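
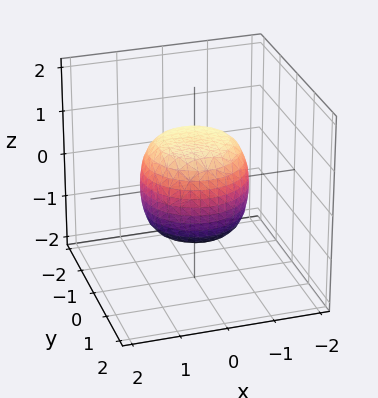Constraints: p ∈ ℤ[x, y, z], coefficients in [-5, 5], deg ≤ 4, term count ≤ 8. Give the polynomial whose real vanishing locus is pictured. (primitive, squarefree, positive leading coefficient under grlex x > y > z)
2*x^4 + 4*x^2*y^2 + 2*y^4 - x^2 - y^2 + 2*z^2 - 2

First, degree: no degree-3 surface has this shape, so deg p = 4.
Next, by symmetry, the z-axis is an axis of rotation, so x and y enter only as x² + y².
Next, observable constraints: a circular section at z = 0 has radius between 1 and 2; among the integer gridlines, it crosses the z-axis at z ∈ {-1, 1}.
Finally, putting this together gives p.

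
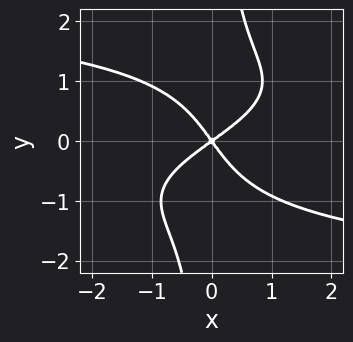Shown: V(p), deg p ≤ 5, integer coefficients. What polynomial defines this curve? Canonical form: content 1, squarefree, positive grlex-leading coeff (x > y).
(a) deg p = 4. No degree-3 curve has this shape.
(b) From the visible intercepts: it crosses the x-axis at the gridline x = 0; it crosses the y-axis at the gridline y = 0.
(c) The integer polynomial consistent with all of this is the stated p.

3*x*y^3 + 3*x^2 - 2*x*y - 3*y^2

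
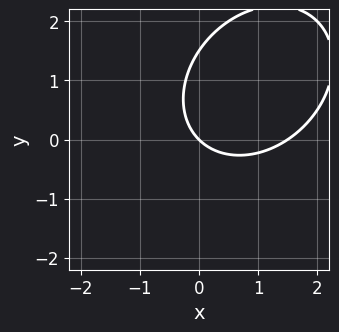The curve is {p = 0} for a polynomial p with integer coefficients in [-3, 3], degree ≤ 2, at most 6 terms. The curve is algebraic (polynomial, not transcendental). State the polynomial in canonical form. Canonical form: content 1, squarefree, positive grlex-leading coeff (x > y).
(a) deg p = 2. A generic line meets the curve in up to 2 points.
(b) From the axis intercepts and sections: it crosses the x-axis at the gridline x = 0; one y-axis crossing is at y = 0.
(c) Fitting integer coefficients to these (and the overall shape) gives p.

2*x^2 - x*y + 2*y^2 - 3*x - 3*y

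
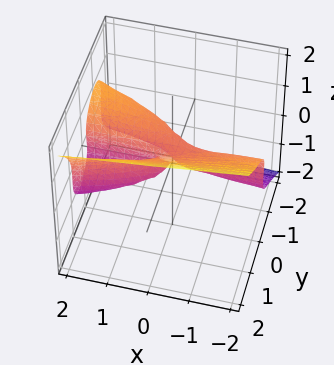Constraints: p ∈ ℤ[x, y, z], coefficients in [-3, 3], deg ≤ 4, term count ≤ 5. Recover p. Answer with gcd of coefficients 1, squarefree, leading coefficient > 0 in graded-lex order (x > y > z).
3*y^3 - y*z^2 - 3*z^3 - 2*x*y + 2*z^2

First, degree: a generic line meets the surface in up to 3 points, so deg p = 3.
Then, observable constraints: it crosses the z-axis at the gridline z = 0; it crosses the y-axis at the gridline y = 0; every point of the x-axis in the box is on the surface.
Finally, the integer polynomial consistent with all of this is the stated p.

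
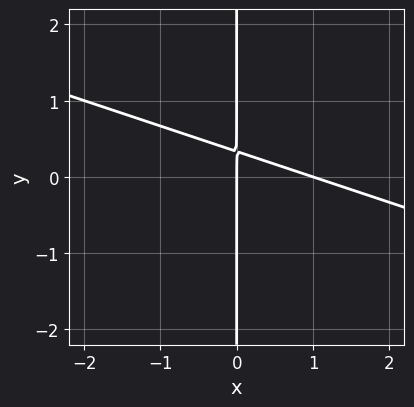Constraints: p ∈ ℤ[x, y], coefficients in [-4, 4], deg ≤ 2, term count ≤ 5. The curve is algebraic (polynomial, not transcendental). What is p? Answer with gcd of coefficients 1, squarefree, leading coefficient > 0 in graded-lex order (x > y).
x^2 + 3*x*y - x

Degree: the shape is more complex than any degree-1 curve, so deg p = 2.
Against the integer gridlines: among the integer gridlines, it crosses the x-axis at x ∈ {0, 1}; every point of the y-axis in the box is on the curve.
The integer polynomial consistent with all of this is the stated p.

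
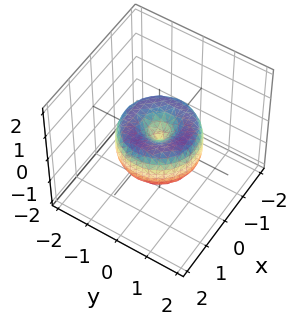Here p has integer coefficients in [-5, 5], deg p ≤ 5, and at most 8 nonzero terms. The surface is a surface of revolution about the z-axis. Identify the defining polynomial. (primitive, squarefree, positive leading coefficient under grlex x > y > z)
2*x^4 + 4*x^2*y^2 + 2*y^4 - 3*x^2 - 3*y^2 + 2*z^2

deg p = 4.
Symmetries: the surface is invariant under rotation about z: p = q(x² + y², z).
Against the integer gridlines: one y-axis crossing is at y = 0; it meets the x-axis at x = 0 (among the integer gridlines); one z-axis crossing is at z = 0; a circular section at z = 0 has radius between 1 and 2.
Assembling these constraints gives the stated polynomial.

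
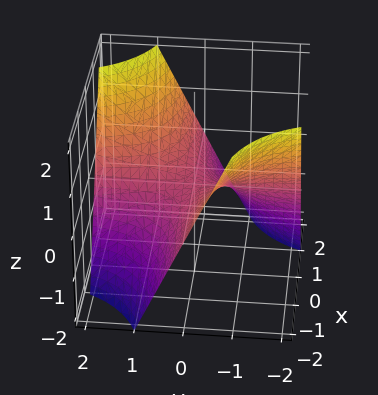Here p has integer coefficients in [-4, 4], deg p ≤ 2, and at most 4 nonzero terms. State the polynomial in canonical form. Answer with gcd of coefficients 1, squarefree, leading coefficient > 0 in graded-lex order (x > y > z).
x*y - z

First, deg p = 2. A saddle surface; a quadric.
Then, reading off the gridlines: one z-axis crossing is at z = 0; the visible x-axis segment lies entirely on the surface; the visible y-axis segment lies entirely on the surface.
Finally, these observations pin down the coefficients.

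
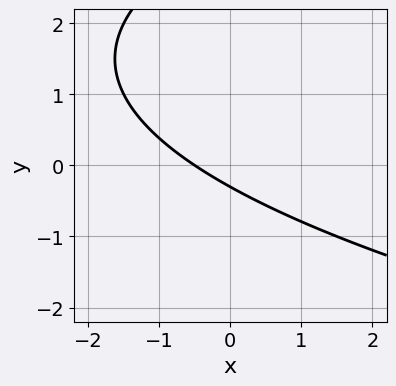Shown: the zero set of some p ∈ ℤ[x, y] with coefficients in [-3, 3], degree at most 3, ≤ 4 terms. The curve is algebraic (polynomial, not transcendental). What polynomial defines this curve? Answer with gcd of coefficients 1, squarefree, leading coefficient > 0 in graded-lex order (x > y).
(a) Degree: a generic line meets the curve in up to 2 points, so deg p = 2.
(b) The integer polynomial consistent with all of this is the stated p.

y^2 - 2*x - 3*y - 1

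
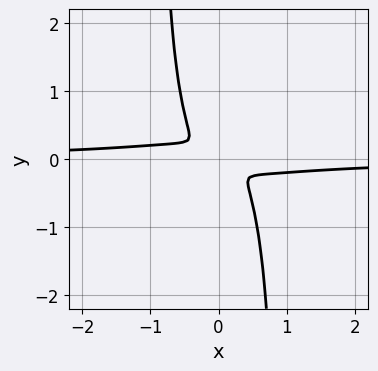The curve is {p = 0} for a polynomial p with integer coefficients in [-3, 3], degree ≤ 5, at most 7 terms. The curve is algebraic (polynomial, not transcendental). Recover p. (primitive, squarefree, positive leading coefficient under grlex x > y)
3*x^3*y - 2*x^2*y^2 + x^2 + 2*x*y + 2*y^2

1. deg p = 4.
2. Putting this together gives p.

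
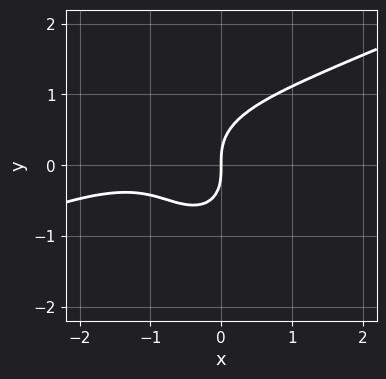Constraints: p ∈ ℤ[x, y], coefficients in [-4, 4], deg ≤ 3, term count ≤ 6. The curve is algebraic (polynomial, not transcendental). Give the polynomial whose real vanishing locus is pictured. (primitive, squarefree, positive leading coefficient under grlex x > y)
(a) Degree: a generic line meets the curve in up to 3 points, so deg p = 3.
(b) From the axis intercepts and sections: one y-axis crossing is at y = 0; one x-axis crossing is at x = 0.
(c) Putting this together gives p.

x^3 - 2*x^2*y - 2*y^3 + 2*x^2 + 2*x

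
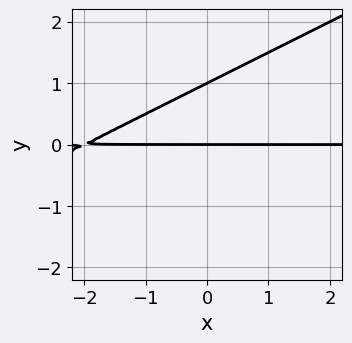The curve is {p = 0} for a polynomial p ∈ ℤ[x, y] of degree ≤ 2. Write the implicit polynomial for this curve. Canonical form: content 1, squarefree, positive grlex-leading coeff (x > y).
(a) The degree is 2 — the shape is more complex than any degree-1 curve.
(b) Against the integer gridlines: the y-axis gridline crossings are at y ∈ {0, 1}; every point of the x-axis in the box is on the curve.
(c) Putting this together gives p.

x*y - 2*y^2 + 2*y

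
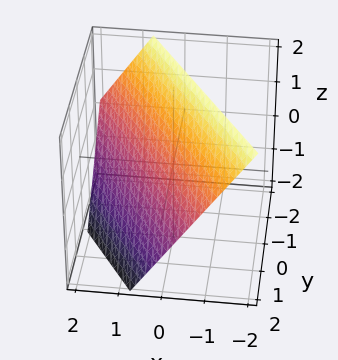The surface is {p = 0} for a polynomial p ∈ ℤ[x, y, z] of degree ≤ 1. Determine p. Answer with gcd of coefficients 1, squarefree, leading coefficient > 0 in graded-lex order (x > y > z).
The degree is 1 — the surface is flat (a plane).
From the axis intercepts and sections: it crosses the z-axis at the gridline z = 1; one y-axis crossing is at y = 1.
Assembling these constraints gives the stated polynomial.

3*x + 2*y + 2*z - 2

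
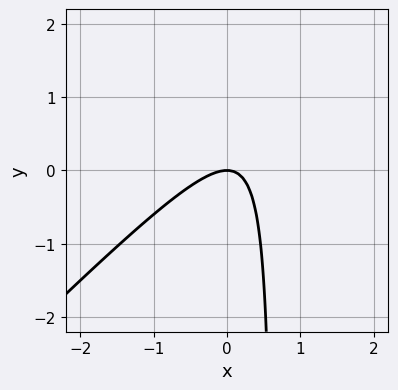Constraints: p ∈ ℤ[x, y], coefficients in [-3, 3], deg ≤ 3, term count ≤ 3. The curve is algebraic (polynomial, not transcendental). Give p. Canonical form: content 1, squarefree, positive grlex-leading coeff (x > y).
3*x^2 - 3*x*y + 2*y

(a) The degree is 2 — the shape is more complex than any degree-1 curve.
(b) Reading off the gridlines: it meets the x-axis at x = 0 (among the integer gridlines); it crosses the y-axis at the gridline y = 0.
(c) Putting this together gives p.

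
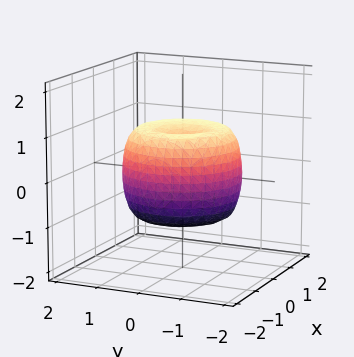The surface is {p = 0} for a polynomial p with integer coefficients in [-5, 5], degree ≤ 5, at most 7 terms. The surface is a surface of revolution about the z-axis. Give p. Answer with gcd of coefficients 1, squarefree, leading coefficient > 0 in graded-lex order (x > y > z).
Degree: no degree-3 surface has this shape, so deg p = 4.
Symmetry: the z-axis is an axis of rotation, so x and y enter only as x² + y².
Against the integer gridlines: a circular section at z = 1 has radius between 0 and 1.
The integer polynomial consistent with all of this is the stated p.

2*x^4 + 4*x^2*y^2 + 2*y^4 - 3*x^2 - 3*y^2 + 2*z^2 - 1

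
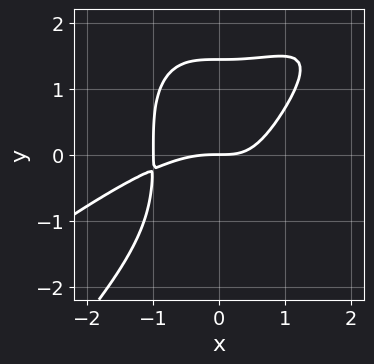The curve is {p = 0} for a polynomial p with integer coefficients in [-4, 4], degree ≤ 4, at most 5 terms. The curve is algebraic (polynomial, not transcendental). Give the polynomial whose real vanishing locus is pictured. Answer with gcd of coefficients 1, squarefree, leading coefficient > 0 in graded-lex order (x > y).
2*x^4 - 3*x^3*y + y^4 + 2*x^3 - 3*y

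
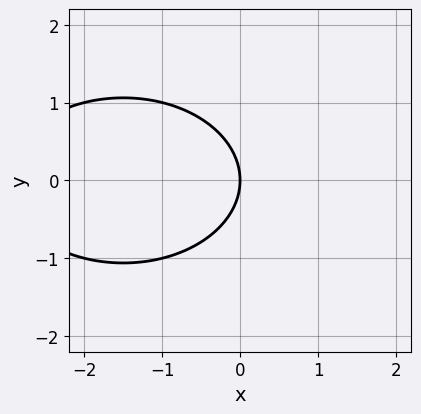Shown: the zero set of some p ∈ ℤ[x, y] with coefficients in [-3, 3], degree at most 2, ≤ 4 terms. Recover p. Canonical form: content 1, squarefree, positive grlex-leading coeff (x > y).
x^2 + 2*y^2 + 3*x

Degree: no degree-1 curve has this shape, so deg p = 2.
Symmetries: it's symmetric under y → −y, forcing even powers of y.
Checking where it meets the axes: one x-axis crossing is at x = 0; one y-axis crossing is at y = 0.
Assembling these constraints gives the stated polynomial.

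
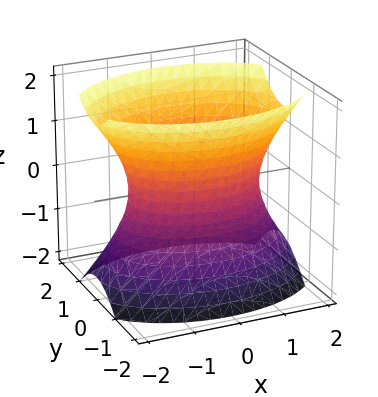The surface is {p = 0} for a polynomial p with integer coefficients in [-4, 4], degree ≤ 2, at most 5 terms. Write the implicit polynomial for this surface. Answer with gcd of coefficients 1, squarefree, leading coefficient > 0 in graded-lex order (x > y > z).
1. deg p = 2. One connected sheet with a waist; a quadric.
2. Symmetries: the x ↦ −x reflection is a symmetry, so x appears only in even powers; it's symmetric under y → −y, forcing even powers of y; the z ↦ −z reflection is a symmetry, so z appears only in even powers.
3. Observable constraints: among the integer gridlines, it crosses the y-axis at y ∈ {-1, 1}; the surface avoids every integer z-axis point in the box.
4. The integer polynomial consistent with all of this is the stated p.

x^2 + 2*y^2 - z^2 - 2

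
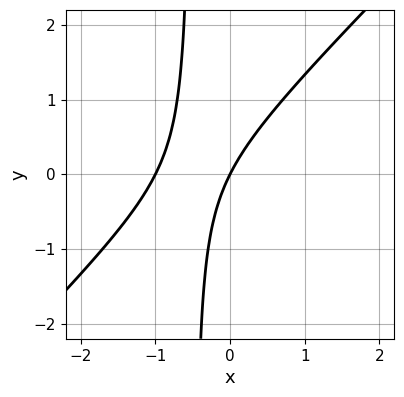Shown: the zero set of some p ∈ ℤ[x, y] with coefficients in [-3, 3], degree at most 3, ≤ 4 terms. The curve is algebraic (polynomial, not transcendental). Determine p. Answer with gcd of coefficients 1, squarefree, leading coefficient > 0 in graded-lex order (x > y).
2*x^2 - 2*x*y + 2*x - y

First, the degree is 2 — no degree-1 curve has this shape.
Next, against the integer gridlines: the x-axis gridline crossings are at x ∈ {-1, 0}; it crosses the y-axis at the gridline y = 0.
Finally, together with the visible shape, these determine p as stated.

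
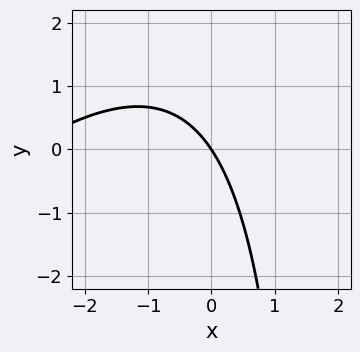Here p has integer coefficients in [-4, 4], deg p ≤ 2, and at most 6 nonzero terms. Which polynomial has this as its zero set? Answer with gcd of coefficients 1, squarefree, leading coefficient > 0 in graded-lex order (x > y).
x^2 - x*y + 3*x + 2*y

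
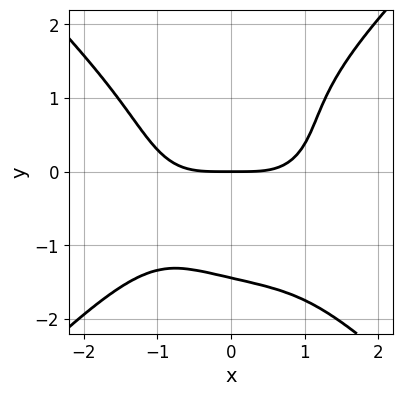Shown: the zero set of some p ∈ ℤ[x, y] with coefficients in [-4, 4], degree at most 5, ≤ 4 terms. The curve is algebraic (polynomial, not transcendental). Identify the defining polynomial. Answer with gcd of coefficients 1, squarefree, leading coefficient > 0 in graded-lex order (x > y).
First, deg p = 4.
Then, from the visible intercepts: it meets the y-axis at y = 0 (among the integer gridlines); it crosses the x-axis at the gridline x = 0.
Finally, the integer polynomial consistent with all of this is the stated p.

x^4 - y^4 + x*y^2 - 3*y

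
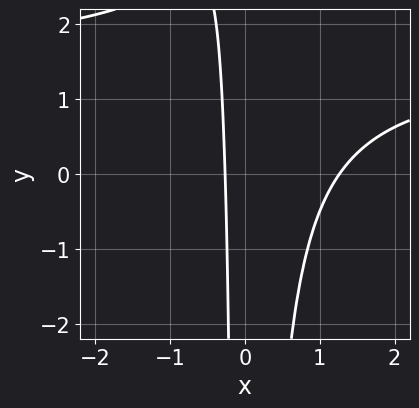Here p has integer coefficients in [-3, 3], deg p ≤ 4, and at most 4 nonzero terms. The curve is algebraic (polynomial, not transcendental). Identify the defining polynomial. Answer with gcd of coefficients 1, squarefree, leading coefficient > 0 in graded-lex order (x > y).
Degree: a generic line meets the curve in up to 3 points, so deg p = 3.
Observable constraints: no y-intercept at any integer in the box.
Assembling these constraints gives the stated polynomial.

2*x^2*y - 3*x^2 + 3*x + 1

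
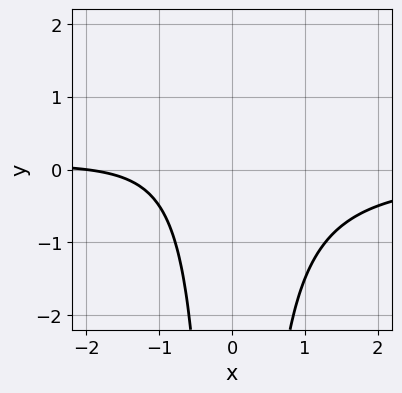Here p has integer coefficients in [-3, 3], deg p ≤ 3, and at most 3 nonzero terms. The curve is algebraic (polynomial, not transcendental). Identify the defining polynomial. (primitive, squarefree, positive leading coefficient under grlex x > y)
(a) deg p = 3. No degree-2 curve has this shape.
(b) Reading off the gridlines: no y-intercept at any integer in the box; it crosses the x-axis at the gridline x = -2.
(c) Solving for integer coefficients yields p as stated.

2*x^2*y + x + 2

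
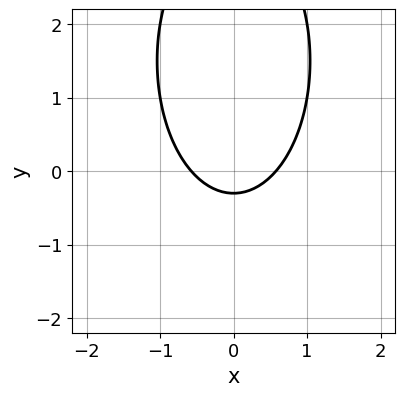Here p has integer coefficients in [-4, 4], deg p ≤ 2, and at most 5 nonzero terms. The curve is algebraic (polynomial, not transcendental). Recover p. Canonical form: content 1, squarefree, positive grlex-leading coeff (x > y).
3*x^2 + y^2 - 3*y - 1

1. deg p = 2.
2. Symmetries: the x ↦ −x reflection is a symmetry, so x appears only in even powers.
3. Solving for integer coefficients yields p as stated.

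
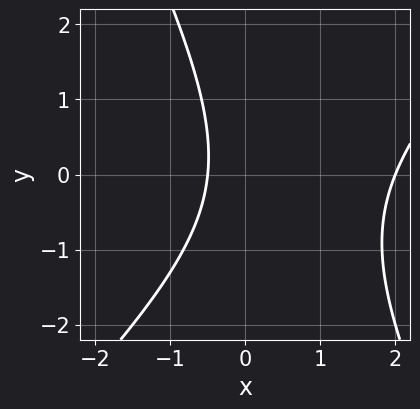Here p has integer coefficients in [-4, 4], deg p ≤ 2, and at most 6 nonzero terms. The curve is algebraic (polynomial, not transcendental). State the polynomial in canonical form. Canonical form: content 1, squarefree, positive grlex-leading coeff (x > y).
1. The degree is 2 — no degree-1 curve has this shape.
2. Reading off the gridlines: it meets the x-axis at x = 2 (among the integer gridlines); it misses every integer gridline on the y-axis.
3. These observations pin down the coefficients.

2*x^2 - x*y - y^2 - 3*x - 2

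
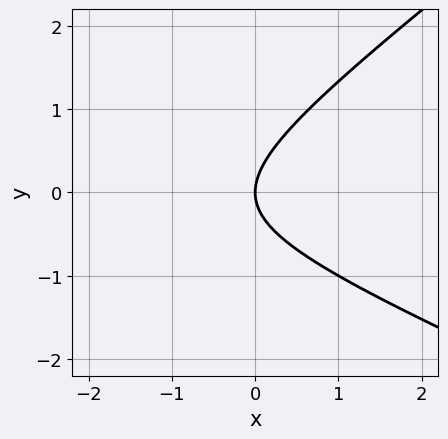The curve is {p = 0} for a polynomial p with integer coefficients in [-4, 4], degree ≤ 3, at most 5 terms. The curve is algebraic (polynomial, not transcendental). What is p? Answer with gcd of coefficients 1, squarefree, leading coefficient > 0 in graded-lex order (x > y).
x^2 + x*y - 3*y^2 + 3*x

(a) deg p = 2. No degree-1 curve has this shape.
(b) From the axis intercepts and sections: it crosses the x-axis at the gridline x = 0; it meets the y-axis at y = 0 (among the integer gridlines).
(c) Together with the visible shape, these determine p as stated.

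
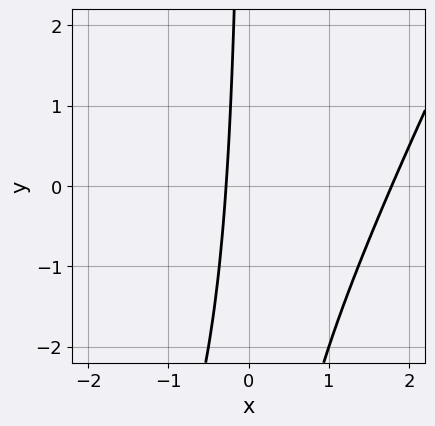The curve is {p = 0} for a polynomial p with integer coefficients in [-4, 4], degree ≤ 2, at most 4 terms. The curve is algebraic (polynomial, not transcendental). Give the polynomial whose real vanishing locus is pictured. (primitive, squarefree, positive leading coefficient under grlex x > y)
2*x^2 - x*y - 3*x - 1

(a) Degree: no degree-1 curve has this shape, so deg p = 2.
(b) Against the integer gridlines: it misses every integer gridline on the y-axis.
(c) Assembling these constraints gives the stated polynomial.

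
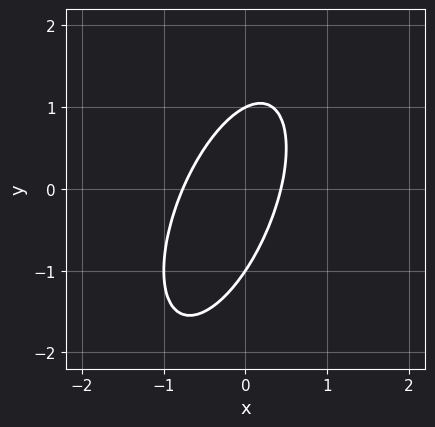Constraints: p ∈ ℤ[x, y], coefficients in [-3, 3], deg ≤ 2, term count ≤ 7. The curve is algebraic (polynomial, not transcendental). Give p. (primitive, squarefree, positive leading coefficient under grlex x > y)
3*x^2 - 2*x*y + y^2 + x - 1

(a) deg p = 2. The shape is more complex than any degree-1 curve.
(b) From the visible intercepts: among the integer gridlines, it crosses the y-axis at y ∈ {-1, 1}.
(c) Assembling these constraints gives the stated polynomial.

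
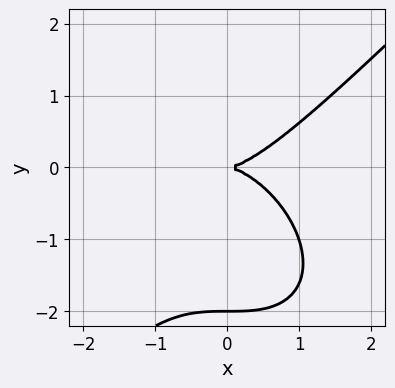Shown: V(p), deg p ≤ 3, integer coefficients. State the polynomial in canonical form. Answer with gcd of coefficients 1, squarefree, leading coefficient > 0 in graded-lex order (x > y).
x^3 - y^3 - 2*y^2

Degree: no degree-2 curve has this shape, so deg p = 3.
From the axis intercepts and sections: one x-axis crossing is at x = 0; among the integer gridlines, it crosses the y-axis at y ∈ {-2, 0}.
Putting this together gives p.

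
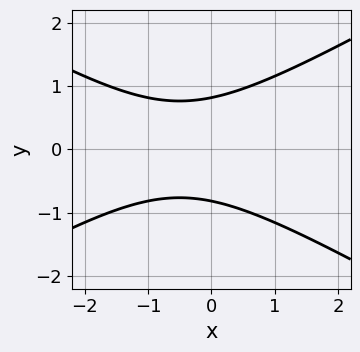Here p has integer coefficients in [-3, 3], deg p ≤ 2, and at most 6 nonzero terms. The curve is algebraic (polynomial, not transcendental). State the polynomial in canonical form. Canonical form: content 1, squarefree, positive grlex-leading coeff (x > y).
x^2 - 3*y^2 + x + 2

The degree is 2 — a generic line meets the curve in up to 2 points.
Symmetries: the y ↦ −y reflection is a symmetry, so y appears only in even powers.
Checking where it meets the axes: it misses every integer gridline on the x-axis.
Matching integer coefficients to the picture gives p.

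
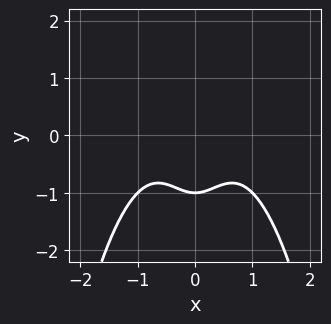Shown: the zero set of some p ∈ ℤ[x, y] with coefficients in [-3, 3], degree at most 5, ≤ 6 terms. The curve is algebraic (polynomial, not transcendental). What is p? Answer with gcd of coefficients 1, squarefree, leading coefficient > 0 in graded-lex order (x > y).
x^4 + x^2*y + y + 1

First, the degree is 4 — a generic line meets the curve in up to 4 points.
Next, symmetries: mirror symmetry x ↦ −x ⇒ only even powers of x.
Next, observable constraints: the curve avoids every integer x-axis point in the box; one y-axis crossing is at y = -1.
Finally, these observations pin down the coefficients.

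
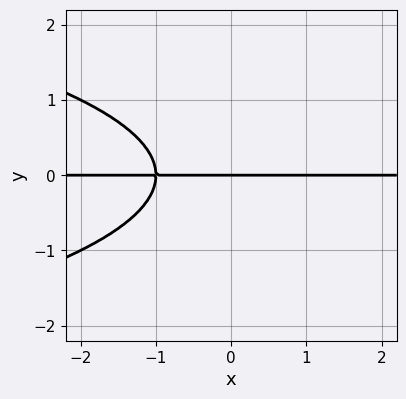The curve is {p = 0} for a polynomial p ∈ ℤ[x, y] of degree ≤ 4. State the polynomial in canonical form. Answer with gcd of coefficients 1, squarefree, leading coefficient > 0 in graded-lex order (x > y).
Degree: no degree-2 curve has this shape, so deg p = 3.
Checking where it meets the axes: the visible x-axis segment lies entirely on the curve; one y-axis crossing is at y = 0.
Solving for integer coefficients yields p as stated.

y^3 + x*y + y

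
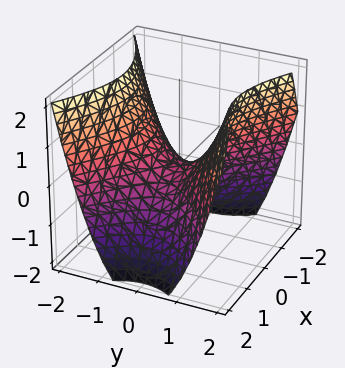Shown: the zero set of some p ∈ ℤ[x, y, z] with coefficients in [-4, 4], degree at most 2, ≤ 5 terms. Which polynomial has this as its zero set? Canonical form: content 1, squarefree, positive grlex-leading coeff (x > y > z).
2*x^2 - 3*y^2 + 3*z

(a) The degree is 2 — a hyperbolic paraboloid; a quadric.
(b) Symmetries: the x ↦ −x reflection is a symmetry, so x appears only in even powers; it's symmetric under y → −y, forcing even powers of y.
(c) From the axis intercepts and sections: it crosses the x-axis at the gridline x = 0; it meets the y-axis at y = 0 (among the integer gridlines); it crosses the z-axis at the gridline z = 0.
(d) These observations pin down the coefficients.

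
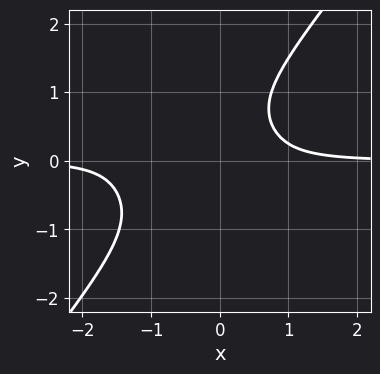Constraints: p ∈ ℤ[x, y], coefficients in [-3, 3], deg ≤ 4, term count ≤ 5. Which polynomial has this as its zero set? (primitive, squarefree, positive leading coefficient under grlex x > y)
2*x^3*y - y^4 + 2*x^2*y - 1

(a) Degree: no degree-3 curve has this shape, so deg p = 4.
(b) From the visible intercepts: no y-intercept at any integer in the box; no x-intercept at any integer in the box.
(c) Assembling these constraints gives the stated polynomial.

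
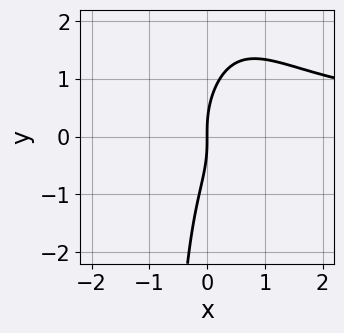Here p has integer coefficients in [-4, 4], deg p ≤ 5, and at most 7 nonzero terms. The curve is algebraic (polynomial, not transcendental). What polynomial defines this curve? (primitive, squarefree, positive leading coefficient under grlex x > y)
Degree: the shape is more complex than any degree-3 curve, so deg p = 4.
Against the integer gridlines: it crosses the x-axis at the gridline x = 0; it crosses the y-axis at the gridline y = 0.
These observations pin down the coefficients.

2*x^2*y^2 + x*y^3 - 3*x*y^2 + y^3 - 3*x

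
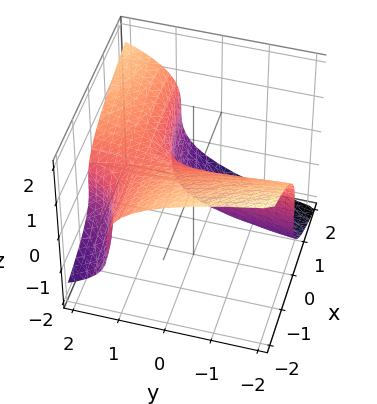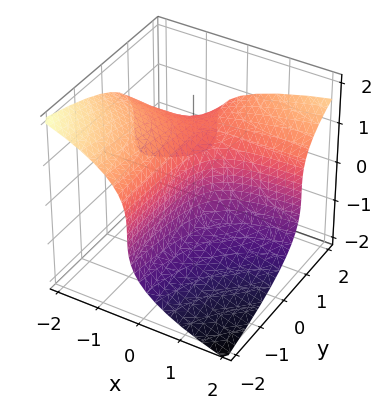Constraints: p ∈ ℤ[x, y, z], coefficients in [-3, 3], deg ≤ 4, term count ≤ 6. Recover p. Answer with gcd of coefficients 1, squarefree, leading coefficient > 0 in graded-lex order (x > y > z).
2*z^3 - 3*x*y + 3*x - y

Degree: the shape is more complex than any degree-2 surface, so deg p = 3.
Reading off the gridlines: one z-axis crossing is at z = 0; one x-axis crossing is at x = 0; it meets the y-axis at y = 0 (among the integer gridlines).
Together with the visible shape, these determine p as stated.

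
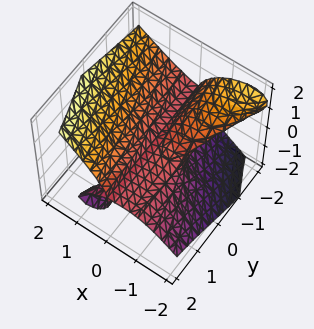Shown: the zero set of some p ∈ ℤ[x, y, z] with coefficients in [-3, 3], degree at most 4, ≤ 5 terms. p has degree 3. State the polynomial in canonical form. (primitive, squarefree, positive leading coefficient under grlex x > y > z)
(a) The degree is 3 — a generic line meets the surface in up to 3 points.
(b) Checking where it meets the axes: among the integer gridlines, it crosses the x-axis at x ∈ {-1, 0}; it crosses the z-axis at the gridline z = 0; every point of the y-axis in the box is on the surface.
(c) Assembling these constraints gives the stated polynomial.

2*x^3 + 3*x*y*z - 3*z^3 + 2*x^2 - z^2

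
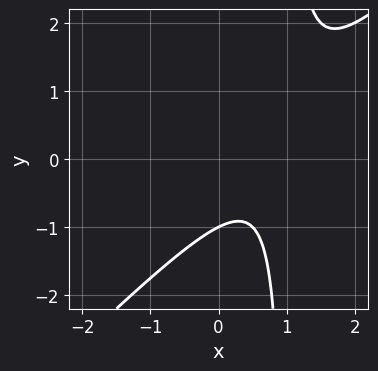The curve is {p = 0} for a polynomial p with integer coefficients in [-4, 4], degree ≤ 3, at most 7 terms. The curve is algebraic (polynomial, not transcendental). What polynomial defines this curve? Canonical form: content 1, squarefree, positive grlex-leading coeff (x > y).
First, degree: the shape is more complex than any degree-1 curve, so deg p = 2.
Next, from the visible intercepts: one y-axis crossing is at y = -1; the curve avoids every integer x-axis point in the box.
Finally, together with the visible shape, these determine p as stated.

2*x^2 - 2*x*y - 3*x + 2*y + 2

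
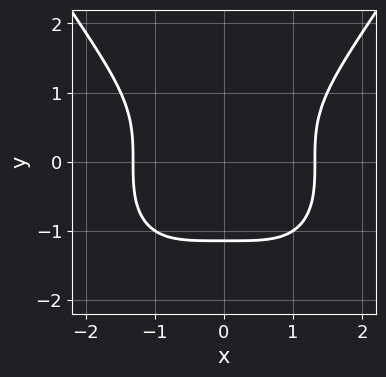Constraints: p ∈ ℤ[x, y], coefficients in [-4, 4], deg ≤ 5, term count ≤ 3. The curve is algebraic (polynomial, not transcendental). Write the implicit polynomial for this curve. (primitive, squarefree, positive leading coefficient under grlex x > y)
First, the degree is 4 — no degree-3 curve has this shape.
Next, symmetries: the x ↦ −x reflection is a symmetry, so x appears only in even powers.
Finally, these observations pin down the coefficients.

x^4 - 2*y^3 - 3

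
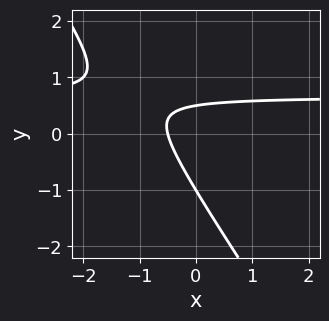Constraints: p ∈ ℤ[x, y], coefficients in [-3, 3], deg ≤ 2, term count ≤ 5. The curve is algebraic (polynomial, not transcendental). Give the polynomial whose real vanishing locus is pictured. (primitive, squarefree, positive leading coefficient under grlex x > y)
Degree: the shape is more complex than any degree-1 curve, so deg p = 2.
Checking where it meets the axes: one y-axis crossing is at y = -1.
Together with the visible shape, these determine p as stated.

3*x*y + 2*y^2 - 2*x + y - 1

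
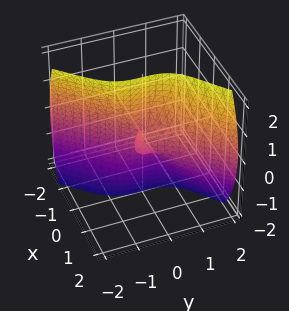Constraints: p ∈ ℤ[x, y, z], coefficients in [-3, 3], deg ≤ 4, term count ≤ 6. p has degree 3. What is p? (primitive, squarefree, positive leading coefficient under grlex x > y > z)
First, the degree is 3 — the shape is more complex than any degree-2 surface.
Next, against the integer gridlines: one y-axis crossing is at y = 0; every point of the z-axis in the box is on the surface.
Finally, these observations pin down the coefficients.

3*x^3 + 2*x*z^2 - 2*y^3 - 2*x^2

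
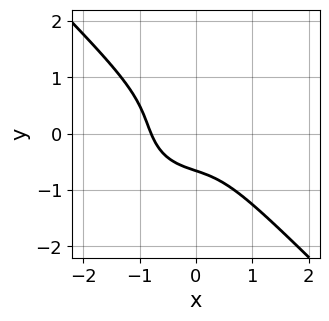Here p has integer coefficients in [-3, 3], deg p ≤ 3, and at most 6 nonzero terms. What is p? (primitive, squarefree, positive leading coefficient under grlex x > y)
deg p = 3. A generic line meets the curve in up to 3 points.
Solving for integer coefficients yields p as stated.

2*x^3 + 2*y^3 - 2*x*y - y^2 + 1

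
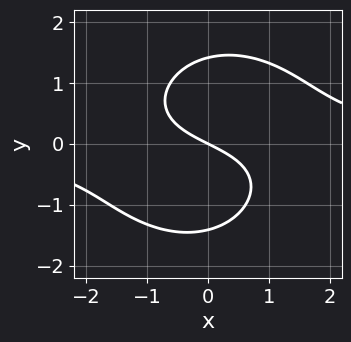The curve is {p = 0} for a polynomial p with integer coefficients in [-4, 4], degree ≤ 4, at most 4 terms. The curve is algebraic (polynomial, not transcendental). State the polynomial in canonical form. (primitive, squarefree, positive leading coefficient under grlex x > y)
1. The degree is 3 — no degree-2 curve has this shape.
2. From the visible intercepts: it meets the y-axis at y = 0 (among the integer gridlines); it meets the x-axis at x = 0 (among the integer gridlines).
3. Assembling these constraints gives the stated polynomial.

x^2*y + y^3 - x - 2*y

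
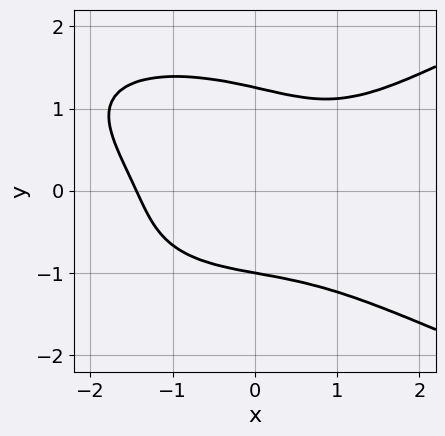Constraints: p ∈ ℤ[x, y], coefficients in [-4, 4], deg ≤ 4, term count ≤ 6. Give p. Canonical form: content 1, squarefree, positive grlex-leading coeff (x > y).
2*y^4 - x^3 - y^3 + 2*x*y - 3

First, the degree is 4 — a generic line meets the curve in up to 4 points.
Next, observable constraints: it crosses the y-axis at the gridline y = -1.
Finally, assembling these constraints gives the stated polynomial.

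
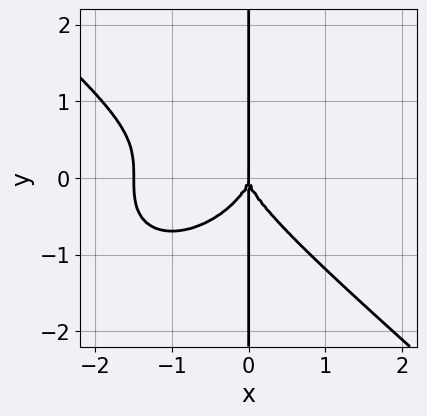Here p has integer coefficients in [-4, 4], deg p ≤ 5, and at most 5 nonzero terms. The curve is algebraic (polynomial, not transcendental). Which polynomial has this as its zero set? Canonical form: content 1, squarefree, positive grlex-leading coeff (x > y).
2*x^4 + 3*x*y^3 + 3*x^3

First, deg p = 4.
Then, from the axis intercepts and sections: one x-axis crossing is at x = 0; the visible y-axis segment lies entirely on the curve.
Finally, fitting integer coefficients to these (and the overall shape) gives p.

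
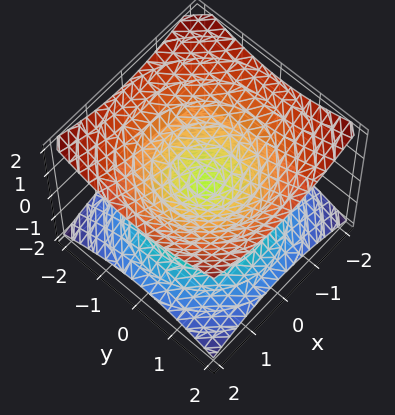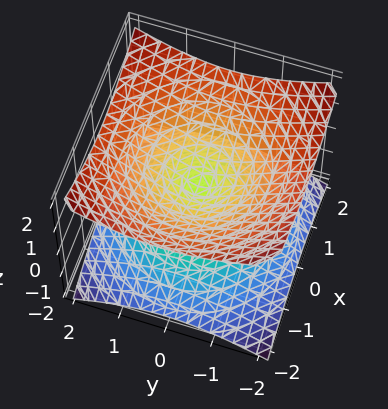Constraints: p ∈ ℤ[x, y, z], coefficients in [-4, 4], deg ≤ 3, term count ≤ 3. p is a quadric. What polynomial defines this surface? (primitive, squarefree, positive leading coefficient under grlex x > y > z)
x^2 + y^2 - 2*z^2

First, the degree is 2 — two nappes meeting at a single point; a quadric.
Next, symmetries: every cross-section ⟂ z is a circle, so x, y appear only via x² + y²; the z ↦ −z reflection is a symmetry, so z appears only in even powers.
Next, from the axis intercepts and sections: a circular section at z = 1 has radius between 1 and 2; it crosses the x-axis at the gridline x = 0; it crosses the z-axis at the gridline z = 0; it crosses the y-axis at the gridline y = 0.
Finally, the integer polynomial consistent with all of this is the stated p.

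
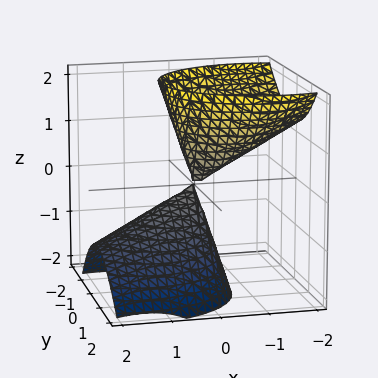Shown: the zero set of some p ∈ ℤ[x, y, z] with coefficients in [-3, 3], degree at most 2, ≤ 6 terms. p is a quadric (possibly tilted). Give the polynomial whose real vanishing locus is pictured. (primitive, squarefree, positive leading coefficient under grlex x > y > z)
There are 2 components.
deg p = 2.
Reading off the gridlines: it meets the y-axis at y = 0 (among the integer gridlines); it meets the x-axis at x = 0 (among the integer gridlines); it crosses the z-axis at the gridline z = 0.
Matching integer coefficients to the picture gives p.

2*x^2 + 3*x*z + 3*y^2 + y*z - z^2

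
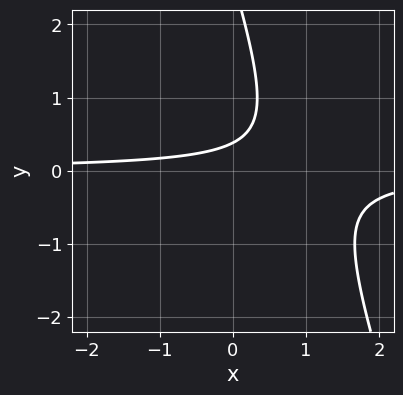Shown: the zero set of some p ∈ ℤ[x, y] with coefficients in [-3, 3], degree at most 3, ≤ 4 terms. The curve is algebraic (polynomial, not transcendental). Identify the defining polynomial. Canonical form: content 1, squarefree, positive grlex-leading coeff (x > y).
3*x*y + y^2 - 3*y + 1

The degree is 2 — no degree-1 curve has this shape.
Against the integer gridlines: no x-intercept at any integer in the box.
These observations pin down the coefficients.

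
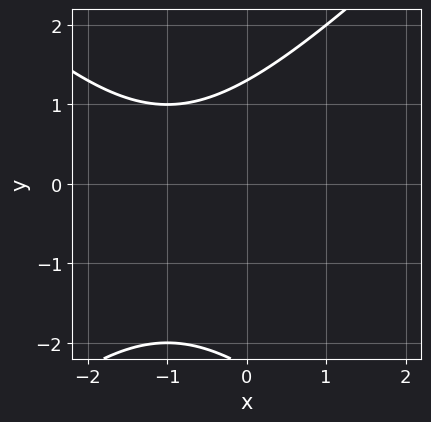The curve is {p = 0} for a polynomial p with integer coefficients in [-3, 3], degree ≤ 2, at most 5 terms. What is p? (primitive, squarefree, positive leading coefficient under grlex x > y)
x^2 - y^2 + 2*x - y + 3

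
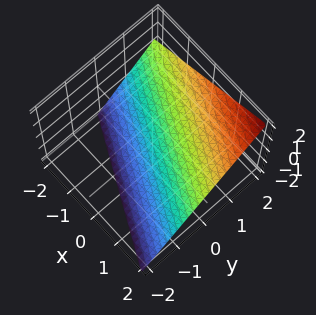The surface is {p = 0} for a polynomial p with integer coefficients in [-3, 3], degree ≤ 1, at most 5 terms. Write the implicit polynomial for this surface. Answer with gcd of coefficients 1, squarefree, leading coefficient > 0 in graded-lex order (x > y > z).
1. The degree is 1 — the surface is flat (a plane).
2. Observable constraints: it crosses the x-axis at the gridline x = 2; it crosses the y-axis at the gridline y = 1; it crosses the z-axis at the gridline z = -1.
3. The integer polynomial consistent with all of this is the stated p.

x + 2*y - 2*z - 2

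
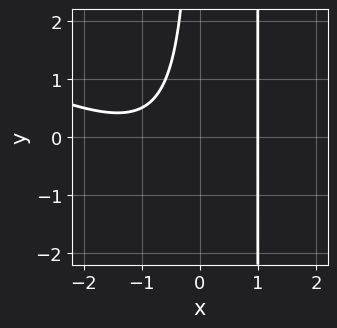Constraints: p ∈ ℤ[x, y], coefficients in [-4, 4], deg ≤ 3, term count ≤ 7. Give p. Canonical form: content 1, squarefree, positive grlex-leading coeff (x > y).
First, the degree is 3 — the shape is more complex than any degree-2 curve.
Next, observable constraints: no y-intercept at any integer in the box; one x-axis crossing is at x = 1.
Finally, matching integer coefficients to the picture gives p.

x^3 + 2*x^2*y + x^2 - 2*x*y - 2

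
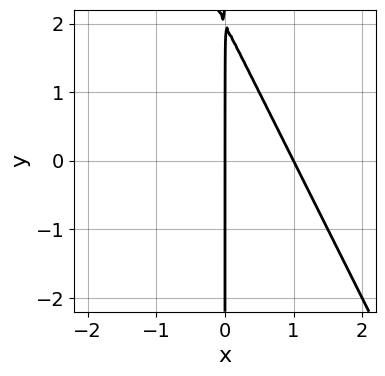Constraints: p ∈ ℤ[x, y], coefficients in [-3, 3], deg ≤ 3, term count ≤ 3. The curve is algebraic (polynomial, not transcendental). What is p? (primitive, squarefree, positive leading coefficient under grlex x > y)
(a) The degree is 2 — the shape is more complex than any degree-1 curve.
(b) Observable constraints: the x-axis gridline crossings are at x ∈ {0, 1}; every point of the y-axis in the box is on the curve.
(c) Fitting integer coefficients to these (and the overall shape) gives p.

2*x^2 + x*y - 2*x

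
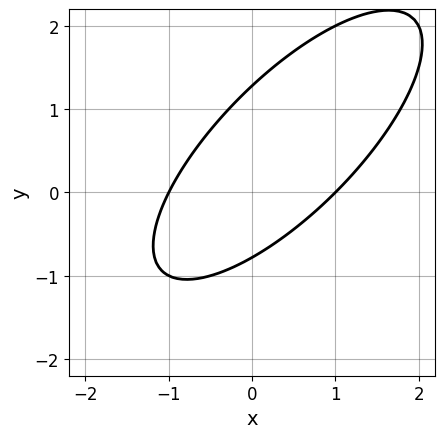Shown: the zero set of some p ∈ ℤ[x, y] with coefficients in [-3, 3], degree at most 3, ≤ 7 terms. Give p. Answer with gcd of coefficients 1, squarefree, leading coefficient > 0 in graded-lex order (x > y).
2*x^2 - 3*x*y + 2*y^2 - y - 2

(a) deg p = 2. No degree-1 curve has this shape.
(b) From the visible intercepts: among the integer gridlines, it crosses the x-axis at x ∈ {-1, 1}.
(c) Assembling these constraints gives the stated polynomial.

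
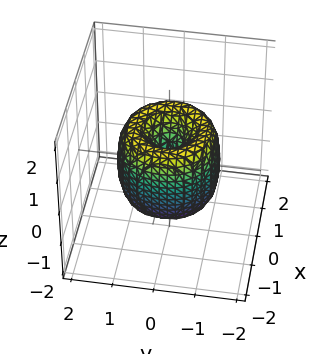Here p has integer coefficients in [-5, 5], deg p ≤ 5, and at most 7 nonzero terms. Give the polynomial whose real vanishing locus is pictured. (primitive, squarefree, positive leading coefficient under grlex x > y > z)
First, degree: no degree-3 surface has this shape, so deg p = 4.
Then, symmetries: every cross-section ⟂ z is a circle, so x, y appear only via x² + y².
Next, from the axis intercepts and sections: it crosses the x-axis at the gridline x = 0; a circular section at z = 1 has radius between 0 and 1; one z-axis crossing is at z = 0; one y-axis crossing is at y = 0.
Finally, these observations pin down the coefficients.

2*x^4 + 4*x^2*y^2 + 2*y^4 - 3*x^2 - 3*y^2 + z^2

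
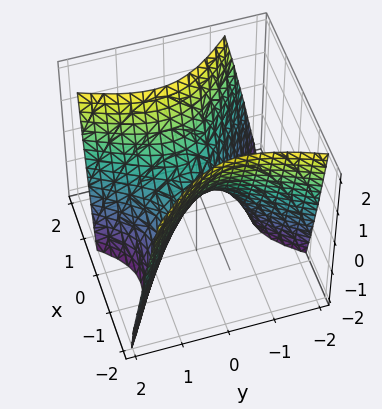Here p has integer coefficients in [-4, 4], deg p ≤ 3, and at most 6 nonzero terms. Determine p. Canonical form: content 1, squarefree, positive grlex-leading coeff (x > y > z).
1. Degree: a generic line meets the surface in up to 2 points, so deg p = 2.
2. Observable constraints: it meets the z-axis at z = 0 (among the integer gridlines); it meets the x-axis at x = 0 (among the integer gridlines); one y-axis crossing is at y = 0.
3. Assembling these constraints gives the stated polynomial.

3*x^2 + 2*x*y - 2*y^2 - 2*z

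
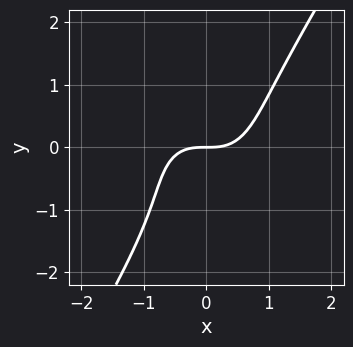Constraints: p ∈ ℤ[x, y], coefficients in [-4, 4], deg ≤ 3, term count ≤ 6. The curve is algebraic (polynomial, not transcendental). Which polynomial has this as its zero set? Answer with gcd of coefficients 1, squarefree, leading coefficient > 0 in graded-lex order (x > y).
(a) The degree is 3 — a generic line meets the curve in up to 3 points.
(b) Against the integer gridlines: it meets the y-axis at y = 0 (among the integer gridlines); it crosses the x-axis at the gridline x = 0.
(c) Solving for integer coefficients yields p as stated.

3*x^3 + 2*x*y^2 - 2*y^3 - y^2 - 3*y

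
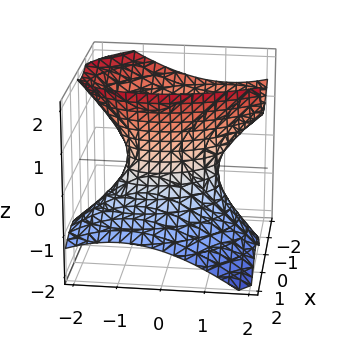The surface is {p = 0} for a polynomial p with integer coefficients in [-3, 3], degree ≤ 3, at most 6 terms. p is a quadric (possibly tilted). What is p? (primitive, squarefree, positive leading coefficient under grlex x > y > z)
Degree: the shape is more complex than any degree-1 surface, so deg p = 2.
From the visible intercepts: among the integer gridlines, it crosses the y-axis at y ∈ {-1, 1}; no z-intercept at any integer in the box.
Together with the visible shape, these determine p as stated.

2*x^2 + x*y + 2*x*z + y^2 - z^2 - 1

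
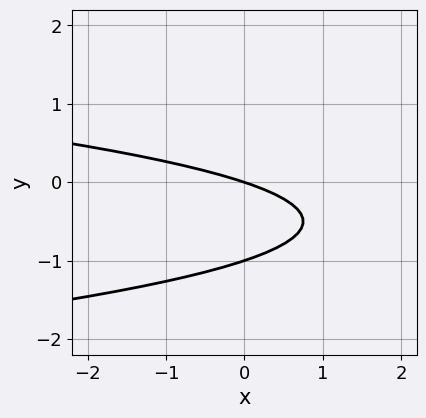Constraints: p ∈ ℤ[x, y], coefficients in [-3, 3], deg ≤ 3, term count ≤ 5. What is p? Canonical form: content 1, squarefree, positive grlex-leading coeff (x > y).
3*y^2 + x + 3*y

1. deg p = 2.
2. From the axis intercepts and sections: it meets the x-axis at x = 0 (among the integer gridlines); the y-axis gridline crossings are at y ∈ {-1, 0}.
3. Assembling these constraints gives the stated polynomial.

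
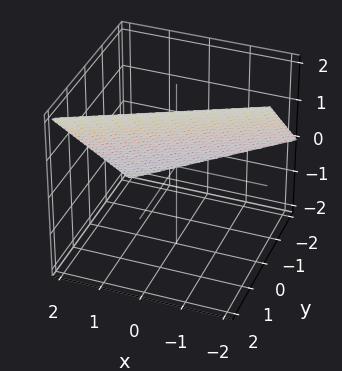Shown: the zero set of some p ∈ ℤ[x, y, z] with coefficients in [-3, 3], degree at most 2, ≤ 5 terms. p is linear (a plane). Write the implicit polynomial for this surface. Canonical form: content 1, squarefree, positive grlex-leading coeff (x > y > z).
(a) deg p = 1.
(b) From the visible intercepts: it crosses the y-axis at the gridline y = -1; it crosses the z-axis at the gridline z = 1; it meets the x-axis at x = 2 (among the integer gridlines).
(c) Assembling these constraints gives the stated polynomial.

x - 2*y + 2*z - 2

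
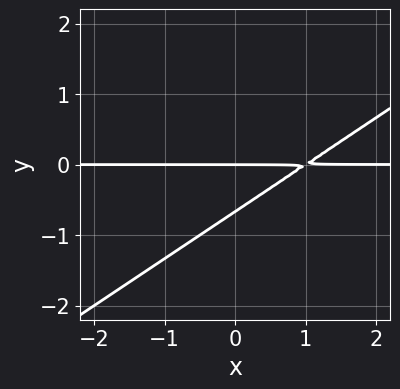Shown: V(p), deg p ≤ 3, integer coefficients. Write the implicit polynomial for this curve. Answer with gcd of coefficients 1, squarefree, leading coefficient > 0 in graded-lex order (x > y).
2*x*y - 3*y^2 - 2*y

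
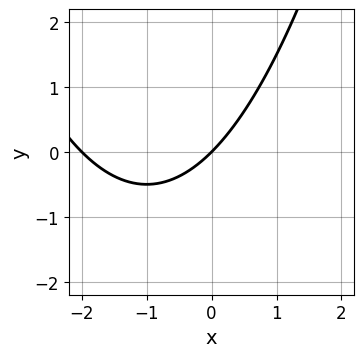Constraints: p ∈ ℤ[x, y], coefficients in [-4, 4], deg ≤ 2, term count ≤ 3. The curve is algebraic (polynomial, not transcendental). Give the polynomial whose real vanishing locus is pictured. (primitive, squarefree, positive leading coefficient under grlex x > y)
x^2 + 2*x - 2*y

1. deg p = 2. A generic line meets the curve in up to 2 points.
2. From the axis intercepts and sections: it crosses the y-axis at the gridline y = 0; among the integer gridlines, it crosses the x-axis at x ∈ {-2, 0}.
3. These observations pin down the coefficients.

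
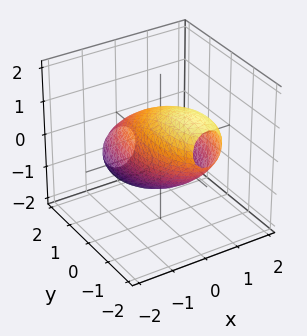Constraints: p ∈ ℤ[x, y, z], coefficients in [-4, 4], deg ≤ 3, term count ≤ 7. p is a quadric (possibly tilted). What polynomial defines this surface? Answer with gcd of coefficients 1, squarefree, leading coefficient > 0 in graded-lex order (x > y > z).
3*x^2 + y^2 + 2*y*z + 2*z^2 - 3

(a) The degree is 2 — the shape is more complex than any degree-1 surface.
(b) Against the integer gridlines: among the integer gridlines, it crosses the x-axis at x ∈ {-1, 1}.
(c) Assembling these constraints gives the stated polynomial.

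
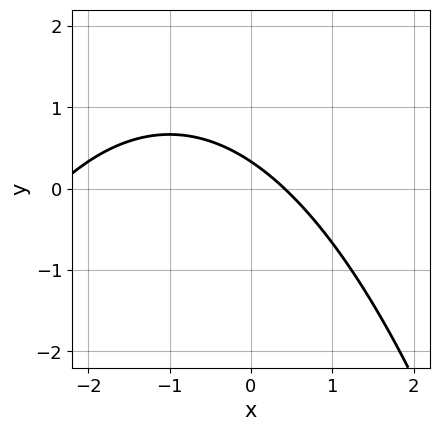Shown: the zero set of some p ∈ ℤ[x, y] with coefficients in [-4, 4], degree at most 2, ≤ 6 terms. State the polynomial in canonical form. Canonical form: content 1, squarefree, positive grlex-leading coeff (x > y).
x^2 + 2*x + 3*y - 1

1. deg p = 2.
2. The integer polynomial consistent with all of this is the stated p.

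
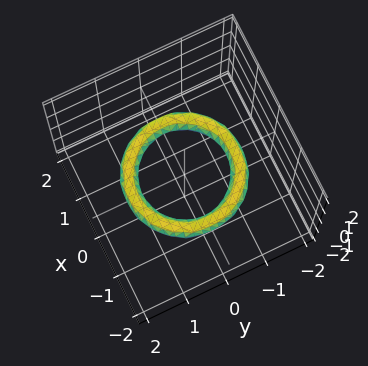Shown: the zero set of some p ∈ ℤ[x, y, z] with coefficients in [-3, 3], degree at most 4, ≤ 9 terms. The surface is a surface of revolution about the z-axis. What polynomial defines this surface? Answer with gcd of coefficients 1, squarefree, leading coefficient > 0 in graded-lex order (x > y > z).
(a) Degree: the shape is more complex than any degree-3 surface, so deg p = 4.
(b) Symmetry: the z-axis is an axis of rotation, so x and y enter only as x² + y².
(c) From the axis intercepts and sections: the surface avoids every integer z-axis point in the box; a circular section at z = 0 has radius exactly 1.
(d) Solving for integer coefficients yields p as stated. Check: (-1, 0, 0) on the x-axis lies on the surface, and p(-1, 0, 0) = 0. ✓

x^4 + 2*x^2*y^2 + y^4 - 3*x^2 - 3*y^2 + 3*z^2 + 2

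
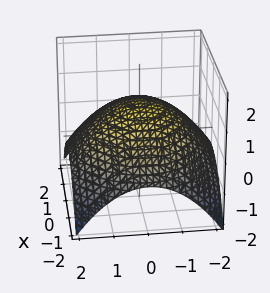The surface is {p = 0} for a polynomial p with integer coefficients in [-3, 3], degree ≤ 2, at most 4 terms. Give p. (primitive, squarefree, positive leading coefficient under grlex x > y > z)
x^2 + y^2 + 3*z - 3

deg p = 2. No degree-1 surface has this shape.
Symmetry: the surface is invariant under rotation about z: p = q(x² + y², z).
Checking where it meets the axes: a circular section at z = 0 has radius between 1 and 2; one z-axis crossing is at z = 1.
These observations pin down the coefficients.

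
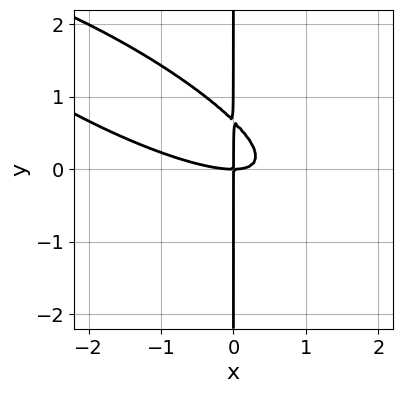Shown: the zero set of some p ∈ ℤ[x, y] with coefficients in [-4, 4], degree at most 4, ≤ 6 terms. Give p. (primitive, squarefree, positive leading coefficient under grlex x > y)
x^3 + 3*x^2*y + 3*x*y^2 - 2*x*y

The degree is 3 — no degree-2 curve has this shape.
Reading off the gridlines: every point of the y-axis in the box is on the curve; it meets the x-axis at x = 0 (among the integer gridlines).
Solving for integer coefficients yields p as stated.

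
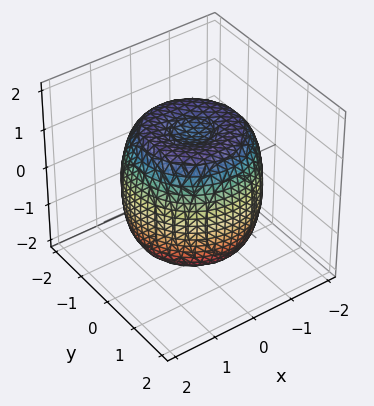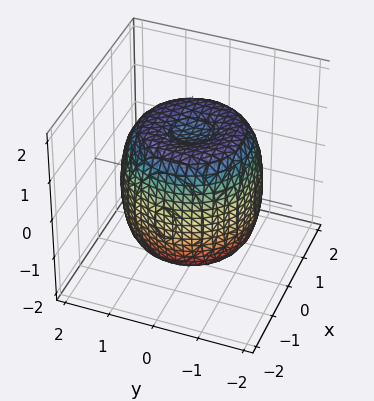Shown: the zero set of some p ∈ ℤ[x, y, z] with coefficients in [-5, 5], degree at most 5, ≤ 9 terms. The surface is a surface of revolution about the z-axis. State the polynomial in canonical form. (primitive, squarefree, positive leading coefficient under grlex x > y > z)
2*x^4 + 4*x^2*y^2 + 2*y^4 - 3*x^2 - 3*y^2 + 2*z^2 - 3

First, the degree is 4 — the shape is more complex than any degree-3 surface.
Next, symmetries: rotational symmetry about the z-axis ⇒ p depends on x, y only through x² + y².
Next, from the visible intercepts: a circular section at z = -1 has radius between 1 and 2.
Finally, matching integer coefficients to the picture gives p.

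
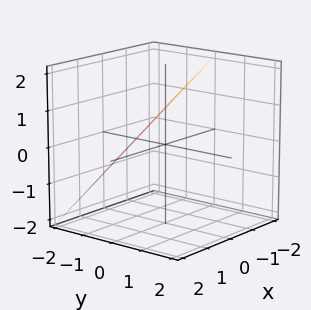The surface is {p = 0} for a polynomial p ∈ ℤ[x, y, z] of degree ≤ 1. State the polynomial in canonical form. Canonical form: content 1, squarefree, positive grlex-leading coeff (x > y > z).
x - 2*y + 2*z - 2

The degree is 1 — the surface is flat (a plane).
Reading off the gridlines: it meets the x-axis at x = 2 (among the integer gridlines); it crosses the y-axis at the gridline y = -1; it meets the z-axis at z = 1 (among the integer gridlines).
Together with the visible shape, these determine p as stated.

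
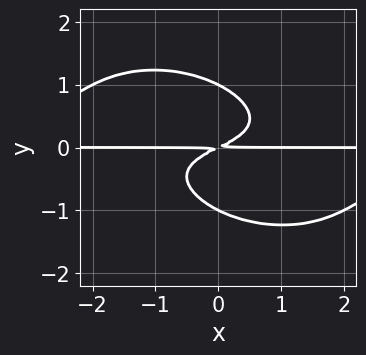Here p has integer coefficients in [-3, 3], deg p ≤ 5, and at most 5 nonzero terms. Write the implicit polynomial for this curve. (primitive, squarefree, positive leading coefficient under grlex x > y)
x^2*y^2 + x*y^3 + 2*y^4 + x*y - 2*y^2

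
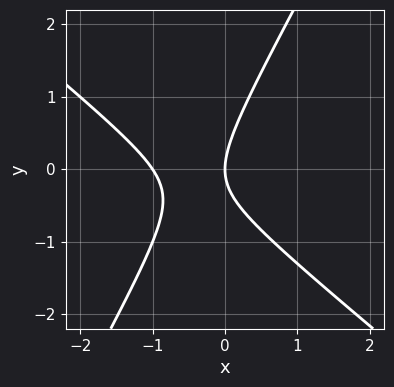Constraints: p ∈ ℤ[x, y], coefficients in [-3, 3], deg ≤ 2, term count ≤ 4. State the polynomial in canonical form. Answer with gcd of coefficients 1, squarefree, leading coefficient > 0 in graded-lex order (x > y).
3*x^2 + 2*x*y - 2*y^2 + 3*x

The degree is 2 — a generic line meets the curve in up to 2 points.
Observable constraints: it meets the y-axis at y = 0 (among the integer gridlines); the x-axis gridline crossings are at x ∈ {-1, 0}.
Solving for integer coefficients yields p as stated.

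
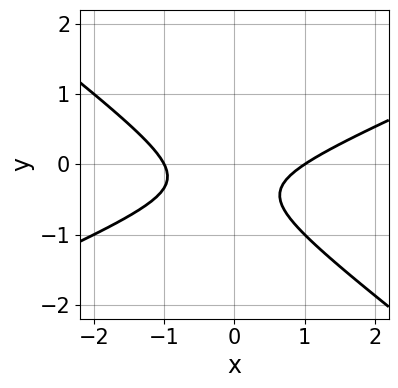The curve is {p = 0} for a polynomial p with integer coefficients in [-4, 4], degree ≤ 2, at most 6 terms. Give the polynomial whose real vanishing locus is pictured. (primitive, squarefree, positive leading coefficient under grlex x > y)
(a) The degree is 2 — the shape is more complex than any degree-1 curve.
(b) From the axis intercepts and sections: the x-axis gridline crossings are at x ∈ {-1, 1}; the curve avoids every integer y-axis point in the box.
(c) Together with the visible shape, these determine p as stated.

x^2 - x*y - 3*y^2 - 2*y - 1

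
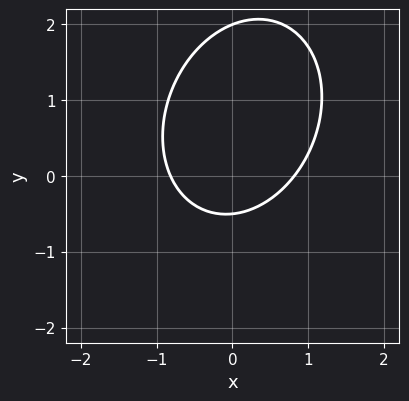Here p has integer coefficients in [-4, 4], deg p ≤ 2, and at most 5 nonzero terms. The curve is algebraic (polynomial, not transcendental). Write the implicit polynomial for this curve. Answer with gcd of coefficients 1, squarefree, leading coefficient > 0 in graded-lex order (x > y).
3*x^2 - x*y + 2*y^2 - 3*y - 2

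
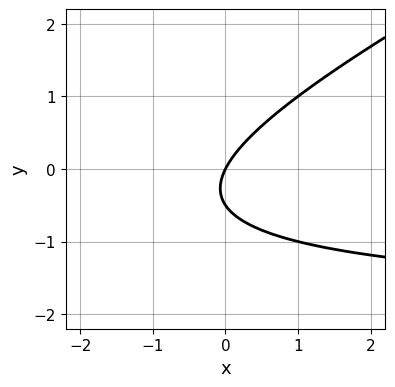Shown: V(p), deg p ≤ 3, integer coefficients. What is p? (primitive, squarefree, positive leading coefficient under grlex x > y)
x*y - 2*y^2 + 2*x - y

1. deg p = 2.
2. From the axis intercepts and sections: it crosses the y-axis at the gridline y = 0; it crosses the x-axis at the gridline x = 0.
3. Together with the visible shape, these determine p as stated.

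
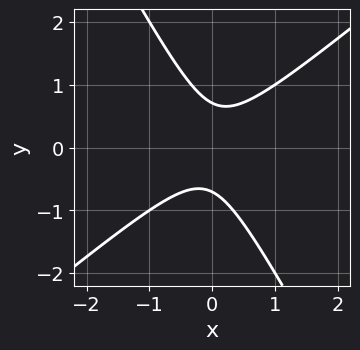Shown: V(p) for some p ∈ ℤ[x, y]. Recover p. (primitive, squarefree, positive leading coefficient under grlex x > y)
3*x^2 - 2*x*y - 2*y^2 + 1

Degree: a generic line meets the curve in up to 2 points, so deg p = 2.
From the visible intercepts: it misses every integer gridline on the x-axis.
Assembling these constraints gives the stated polynomial.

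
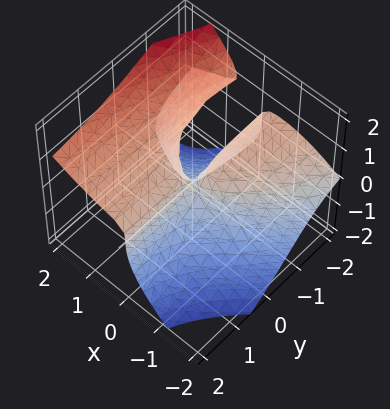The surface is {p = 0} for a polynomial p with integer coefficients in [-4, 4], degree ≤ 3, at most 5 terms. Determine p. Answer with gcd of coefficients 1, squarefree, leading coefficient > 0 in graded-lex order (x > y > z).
The degree is 3 — a generic line meets the surface in up to 3 points.
Observable constraints: it crosses the z-axis at the gridline z = 0; it crosses the x-axis at the gridline x = 0.
The integer polynomial consistent with all of this is the stated p. Check: (0, 2, 0) on the y-axis lies on the surface, and p(0, 2, 0) = 0. ✓

x^3 - 3*x*y*z - 2*z^3 + 2*x*y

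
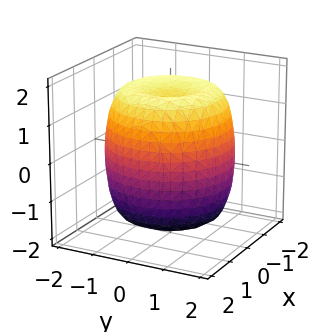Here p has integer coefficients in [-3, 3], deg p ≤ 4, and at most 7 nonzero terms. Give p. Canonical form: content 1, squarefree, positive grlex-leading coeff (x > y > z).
x^4 + 2*x^2*y^2 + y^4 - 2*x^2 - 2*y^2 + z^2 - 2

First, deg p = 4.
Next, symmetry: every cross-section ⟂ z is a circle, so x, y appear only via x² + y².
Next, reading off the gridlines: a circular section at z = 1 has radius between 1 and 2.
Finally, putting this together gives p.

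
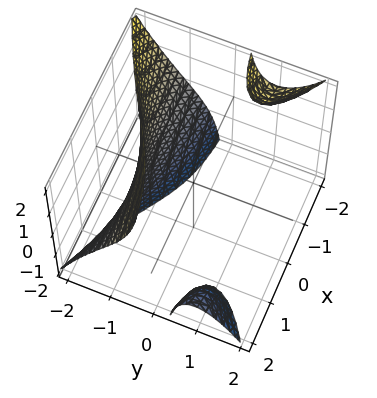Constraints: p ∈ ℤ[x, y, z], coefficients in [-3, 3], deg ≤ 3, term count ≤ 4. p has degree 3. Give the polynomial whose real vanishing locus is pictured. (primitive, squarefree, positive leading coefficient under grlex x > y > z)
First, there are 3 components. They look like related sheets of one shape, so recover p as a whole.
Then, deg p = 3. No degree-2 surface has this shape.
Then, against the integer gridlines: the surface avoids every integer z-axis point in the box; no x-intercept at any integer in the box.
Finally, these observations pin down the coefficients.

2*x*y*z + 2*y^3 + 3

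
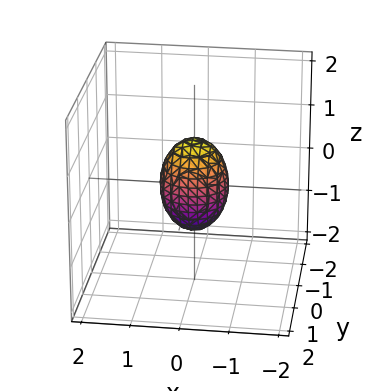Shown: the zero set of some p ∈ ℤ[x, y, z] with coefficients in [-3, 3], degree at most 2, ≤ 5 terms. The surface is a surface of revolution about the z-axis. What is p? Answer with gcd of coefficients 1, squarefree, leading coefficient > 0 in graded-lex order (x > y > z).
(a) Degree: the shape is more complex than any degree-1 surface, so deg p = 2.
(b) Symmetries: every cross-section ⟂ z is a circle, so x, y appear only via x² + y².
(c) From the axis intercepts and sections: among the integer gridlines, it crosses the z-axis at z ∈ {-1, 1}; a circular section at z = 0 has radius between 0 and 1.
(d) The integer polynomial consistent with all of this is the stated p.

2*x^2 + 2*y^2 + z^2 - 1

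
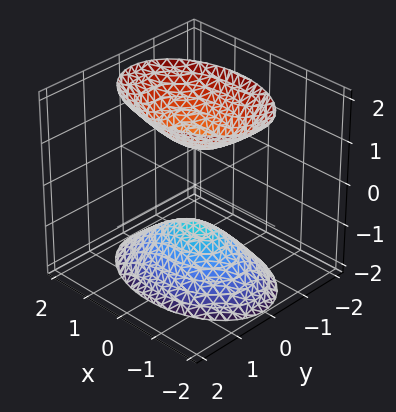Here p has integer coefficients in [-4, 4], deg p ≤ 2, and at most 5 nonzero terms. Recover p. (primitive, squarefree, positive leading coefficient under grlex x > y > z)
First, the picture has 2 separate pieces. Treating them together as one polynomial.
Next, degree: two separate bowl-shaped sheets opening away from each other; a quadric, so deg p = 2.
Then, symmetries: mirror symmetry x ↦ −x ⇒ only even powers of x; mirror symmetry y ↦ −y ⇒ only even powers of y; mirror symmetry z ↦ −z ⇒ only even powers of z.
Then, checking where it meets the axes: among the integer gridlines, it crosses the z-axis at z ∈ {-1, 1}; no y-intercept at any integer in the box; the surface avoids every integer x-axis point in the box.
Finally, together with the visible shape, these determine p as stated.

x^2 + 2*y^2 - z^2 + 1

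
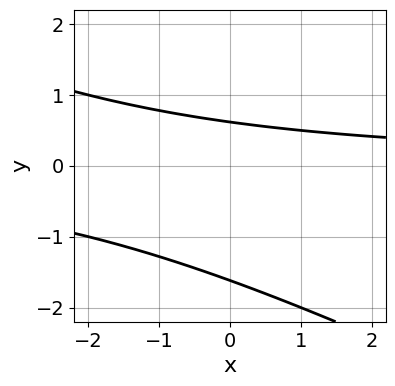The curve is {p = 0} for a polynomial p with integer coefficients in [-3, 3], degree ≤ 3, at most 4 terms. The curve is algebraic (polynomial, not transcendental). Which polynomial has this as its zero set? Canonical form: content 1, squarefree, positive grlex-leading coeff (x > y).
Degree: no degree-1 curve has this shape, so deg p = 2.
From the axis intercepts and sections: it misses every integer gridline on the x-axis.
Solving for integer coefficients yields p as stated.

x*y + 2*y^2 + 2*y - 2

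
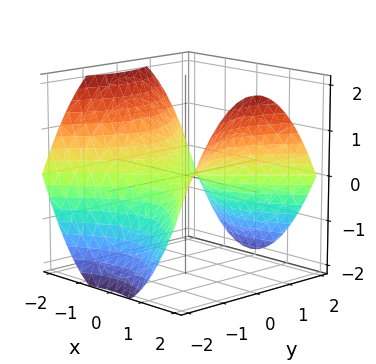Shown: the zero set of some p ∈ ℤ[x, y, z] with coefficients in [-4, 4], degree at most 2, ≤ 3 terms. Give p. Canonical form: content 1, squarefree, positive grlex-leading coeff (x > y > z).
1. The degree is 2 — a hyperbolic paraboloid; a quadric.
2. Symmetries: the x ↦ −x reflection is a symmetry, so x appears only in even powers; the y ↦ −y reflection is a symmetry, so y appears only in even powers.
3. From the visible intercepts: one y-axis crossing is at y = 0; one z-axis crossing is at z = 0; it crosses the x-axis at the gridline x = 0.
4. These observations pin down the coefficients.

x^2 - y^2 - 2*z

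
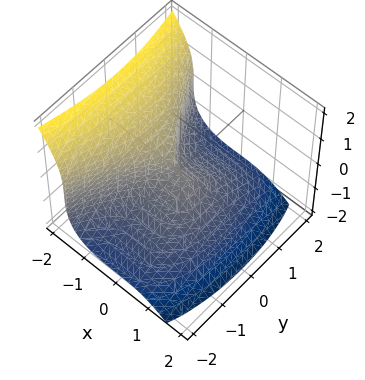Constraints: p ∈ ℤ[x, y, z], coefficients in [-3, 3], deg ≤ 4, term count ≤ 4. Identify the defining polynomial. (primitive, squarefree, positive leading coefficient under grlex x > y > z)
3*x^3 + 2*z^3 + 2*y^2

1. Degree: a generic line meets the surface in up to 3 points, so deg p = 3.
2. Checking where it meets the axes: one x-axis crossing is at x = 0; one y-axis crossing is at y = 0.
3. These observations pin down the coefficients.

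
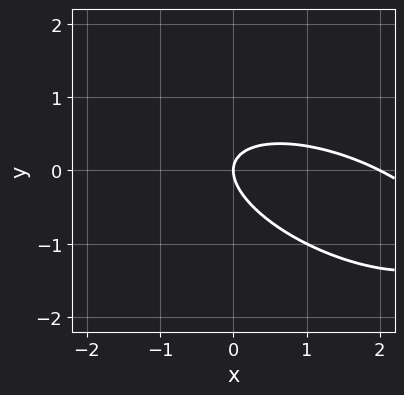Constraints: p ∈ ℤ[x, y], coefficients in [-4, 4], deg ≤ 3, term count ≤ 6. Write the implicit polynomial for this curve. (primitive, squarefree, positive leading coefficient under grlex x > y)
1. deg p = 2. A generic line meets the curve in up to 2 points.
2. From the visible intercepts: the x-axis gridline crossings are at x ∈ {0, 2}; it crosses the y-axis at the gridline y = 0.
3. Solving for integer coefficients yields p as stated.

x^2 + 2*x*y + 3*y^2 - 2*x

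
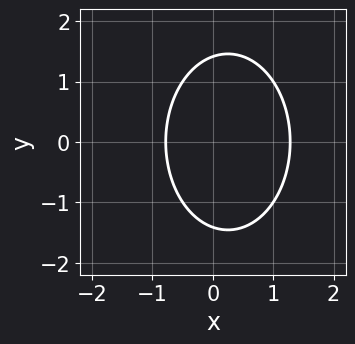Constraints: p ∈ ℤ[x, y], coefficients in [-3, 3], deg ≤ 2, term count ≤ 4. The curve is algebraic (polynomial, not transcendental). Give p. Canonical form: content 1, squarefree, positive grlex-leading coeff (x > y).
2*x^2 + y^2 - x - 2

(a) Degree: the shape is more complex than any degree-1 curve, so deg p = 2.
(b) Symmetries: the y ↦ −y reflection is a symmetry, so y appears only in even powers.
(c) The integer polynomial consistent with all of this is the stated p.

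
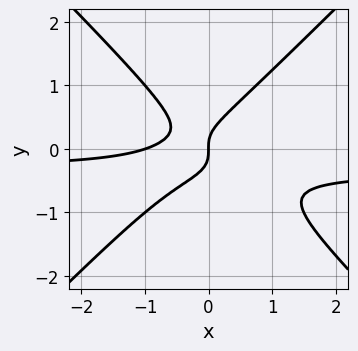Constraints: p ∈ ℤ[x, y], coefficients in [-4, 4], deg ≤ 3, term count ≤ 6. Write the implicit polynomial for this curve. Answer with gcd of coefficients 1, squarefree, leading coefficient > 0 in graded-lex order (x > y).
3*x^2*y - 3*y^3 + x^2 + x

deg p = 3.
Reading off the gridlines: the x-axis gridline crossings are at x ∈ {-1, 0}; it meets the y-axis at y = 0 (among the integer gridlines).
The integer polynomial consistent with all of this is the stated p.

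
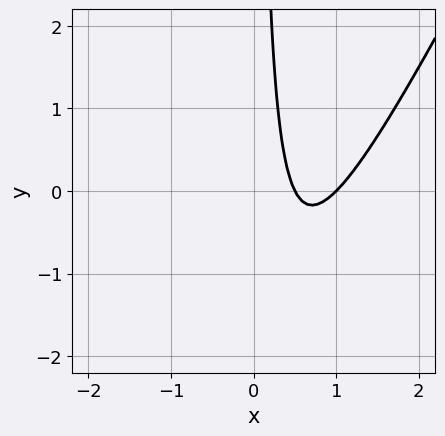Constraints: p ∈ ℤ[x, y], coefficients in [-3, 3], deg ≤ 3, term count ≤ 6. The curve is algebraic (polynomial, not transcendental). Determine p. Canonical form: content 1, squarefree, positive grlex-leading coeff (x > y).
(a) Degree: the shape is more complex than any degree-1 curve, so deg p = 2.
(b) From the visible intercepts: it misses every integer gridline on the y-axis; it meets the x-axis at x = 1 (among the integer gridlines).
(c) Together with the visible shape, these determine p as stated.

2*x^2 - x*y - 3*x + 1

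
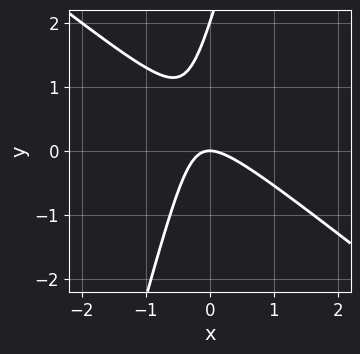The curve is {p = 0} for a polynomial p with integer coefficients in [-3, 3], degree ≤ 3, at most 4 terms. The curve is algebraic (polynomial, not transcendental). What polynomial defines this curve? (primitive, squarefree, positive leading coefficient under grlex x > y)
3*x^2 + 3*x*y - y^2 + 2*y

First, degree: the shape is more complex than any degree-1 curve, so deg p = 2.
Then, against the integer gridlines: one x-axis crossing is at x = 0; the y-axis gridline crossings are at y ∈ {0, 2}.
Finally, solving for integer coefficients yields p as stated.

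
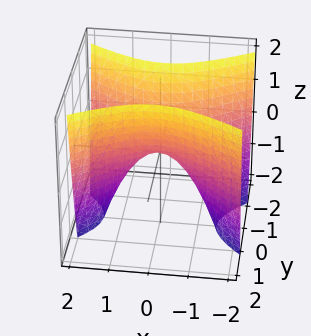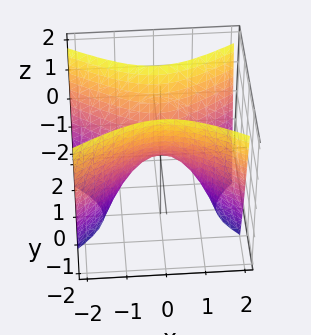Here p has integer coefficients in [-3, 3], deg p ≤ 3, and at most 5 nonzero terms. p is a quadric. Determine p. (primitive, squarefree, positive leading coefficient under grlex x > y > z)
(a) deg p = 2. A saddle surface; a quadric.
(b) Symmetries: mirror symmetry y ↦ −y ⇒ only even powers of y; it's symmetric under x → −x, forcing even powers of x.
(c) From the axis intercepts and sections: one y-axis crossing is at y = 0; one x-axis crossing is at x = 0.
(d) These observations pin down the coefficients.

x^2 - 2*y^2 + z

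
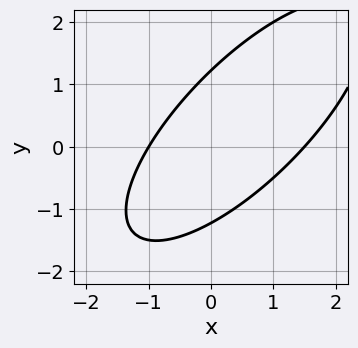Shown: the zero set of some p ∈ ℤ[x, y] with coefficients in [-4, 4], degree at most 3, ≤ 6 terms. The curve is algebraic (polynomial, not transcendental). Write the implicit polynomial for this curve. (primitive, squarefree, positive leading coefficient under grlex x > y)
First, the degree is 2 — the shape is more complex than any degree-1 curve.
Then, from the axis intercepts and sections: it meets the x-axis at x = -1 (among the integer gridlines).
Finally, the integer polynomial consistent with all of this is the stated p.

2*x^2 - 3*x*y + 2*y^2 - x - 3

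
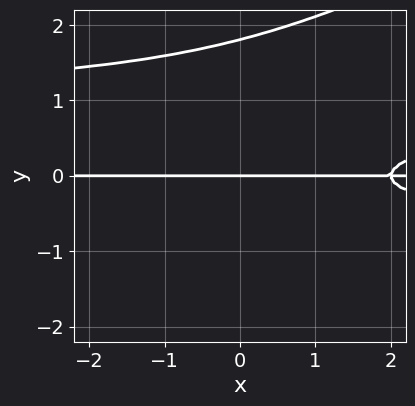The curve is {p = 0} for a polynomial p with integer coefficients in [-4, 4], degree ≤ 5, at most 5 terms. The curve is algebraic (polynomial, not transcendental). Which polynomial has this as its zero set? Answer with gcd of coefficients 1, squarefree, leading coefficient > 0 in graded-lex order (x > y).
x*y^3 - 2*y^4 + 3*y^3 - x*y + 2*y

(a) The degree is 4 — a generic line meets the curve in up to 4 points.
(b) From the axis intercepts and sections: every point of the x-axis in the box is on the curve; one y-axis crossing is at y = 0.
(c) Matching integer coefficients to the picture gives p.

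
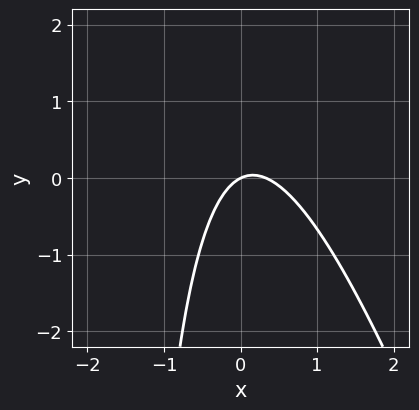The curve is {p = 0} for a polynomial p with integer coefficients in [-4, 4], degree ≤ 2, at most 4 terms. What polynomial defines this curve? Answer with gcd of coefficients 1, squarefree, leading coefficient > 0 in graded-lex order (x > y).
(a) deg p = 2. No degree-1 curve has this shape.
(b) From the axis intercepts and sections: one x-axis crossing is at x = 0; one y-axis crossing is at y = 0.
(c) Fitting integer coefficients to these (and the overall shape) gives p.

3*x^2 + x*y - x + 2*y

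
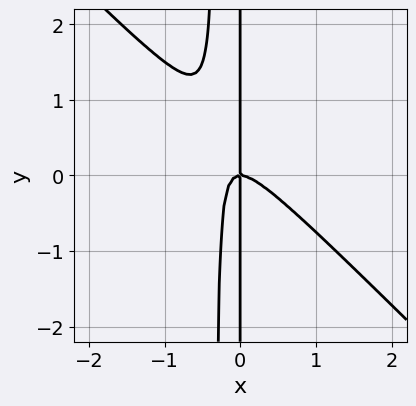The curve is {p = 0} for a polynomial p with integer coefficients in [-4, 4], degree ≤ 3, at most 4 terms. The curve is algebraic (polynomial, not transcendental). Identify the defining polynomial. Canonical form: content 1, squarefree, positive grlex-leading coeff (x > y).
3*x^3 + 3*x^2*y + x*y

(a) The degree is 3 — the shape is more complex than any degree-2 curve.
(b) Checking where it meets the axes: it crosses the x-axis at the gridline x = 0; the visible y-axis segment lies entirely on the curve.
(c) These observations pin down the coefficients.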